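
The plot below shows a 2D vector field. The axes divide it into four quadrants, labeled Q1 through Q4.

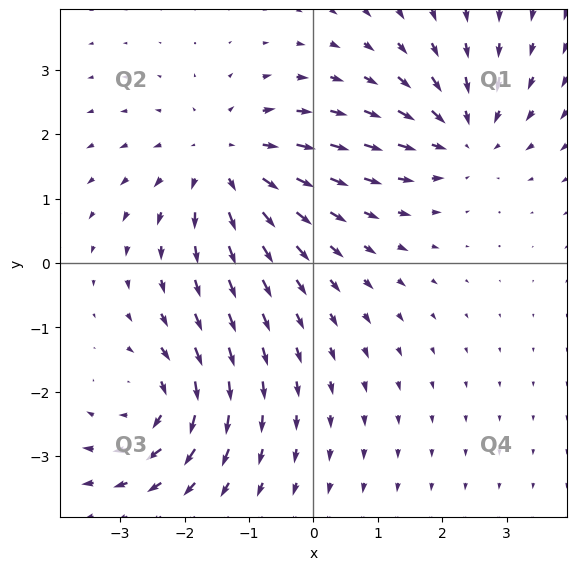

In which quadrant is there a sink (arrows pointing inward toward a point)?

Q1

The sink sits at approximately (2.3, 2.0), which lies in quadrant Q1. The divergence there is about -4, negative as expected for a sink.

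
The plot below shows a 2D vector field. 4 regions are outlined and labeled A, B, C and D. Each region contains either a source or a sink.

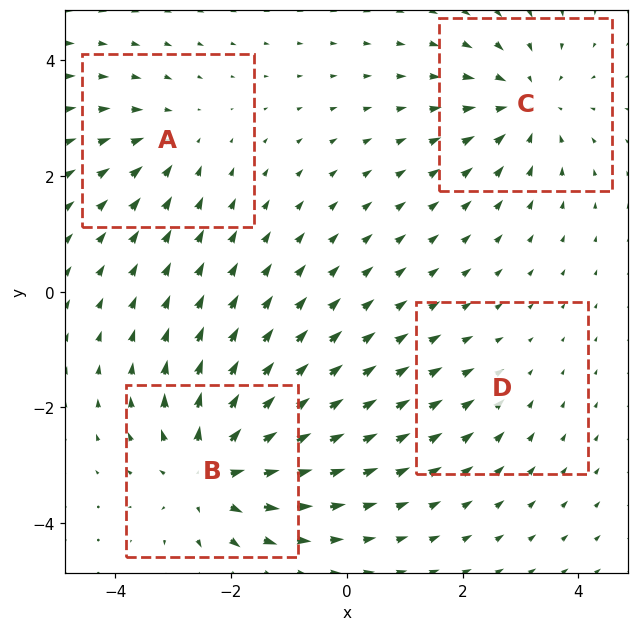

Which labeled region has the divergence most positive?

Divergence at each region's feature centre — A: about -3, B: about +6, C: about -5, D: about -2. Region B is most positive.

B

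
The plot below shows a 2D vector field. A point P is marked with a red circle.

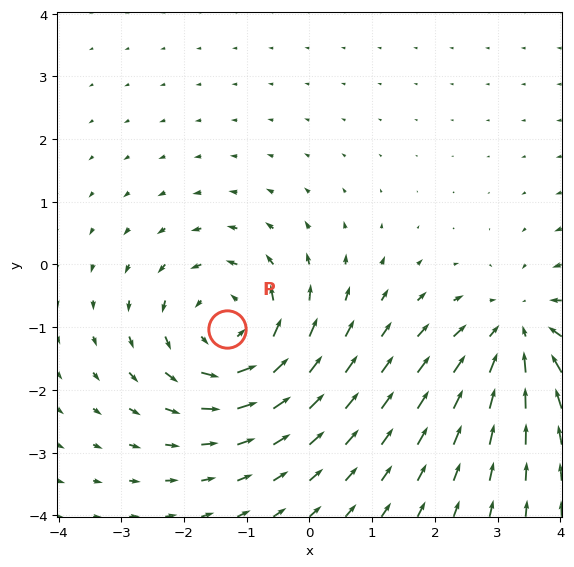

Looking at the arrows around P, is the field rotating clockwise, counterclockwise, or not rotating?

Near P at (-1.3, -1.0) the arrows circulate counterclockwise. The curl (z-component) there is about +4; positive curl means counterclockwise rotation.

counterclockwise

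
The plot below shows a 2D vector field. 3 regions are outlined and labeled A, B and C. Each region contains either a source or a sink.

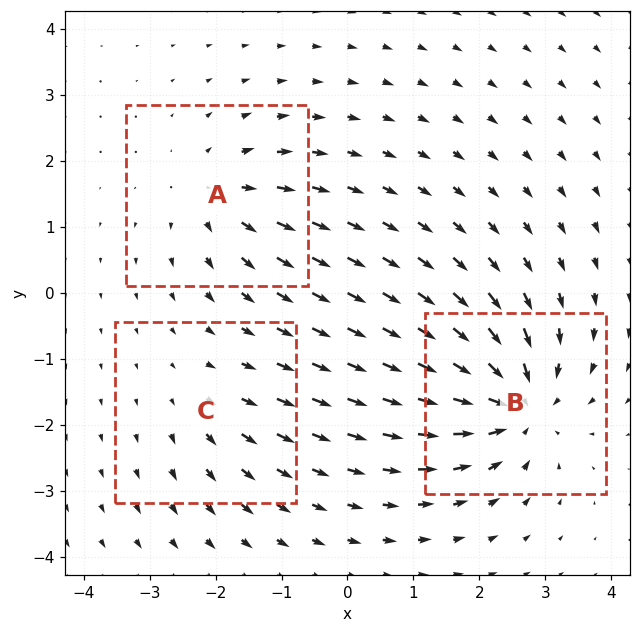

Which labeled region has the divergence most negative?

B

Divergence at each region's feature centre — A: about +4, B: about -6, C: about +2. Region B is most negative.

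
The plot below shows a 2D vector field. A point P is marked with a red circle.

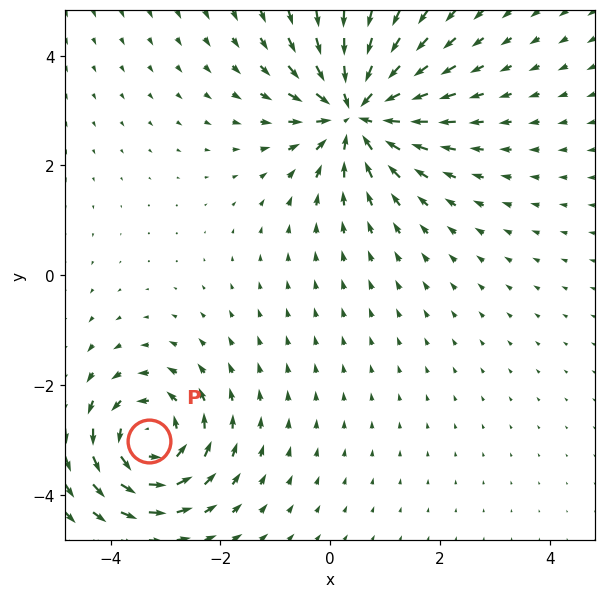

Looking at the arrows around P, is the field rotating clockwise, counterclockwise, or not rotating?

counterclockwise

Near P at (-3.3, -3.0) the arrows circulate counterclockwise. The curl (z-component) there is about +3; positive curl means counterclockwise rotation.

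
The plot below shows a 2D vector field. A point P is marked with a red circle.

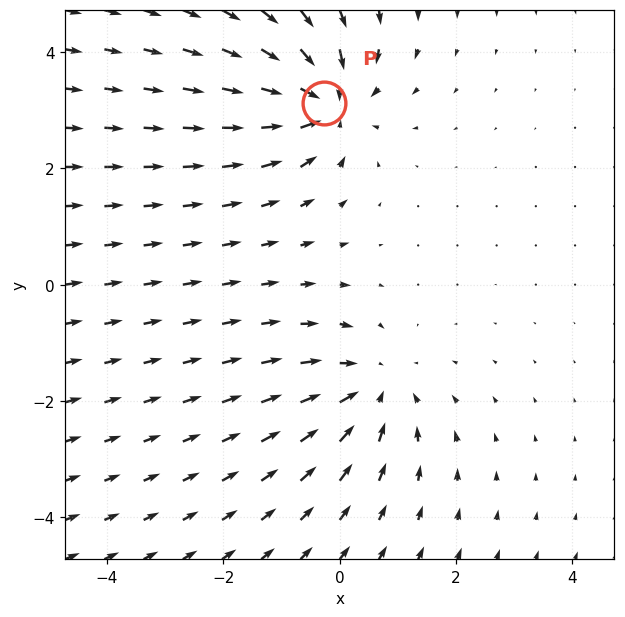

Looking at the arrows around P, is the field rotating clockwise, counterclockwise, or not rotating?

not rotating

Near P at (-0.3, 3.1) the arrows show no circulation. The curl there is ≈0.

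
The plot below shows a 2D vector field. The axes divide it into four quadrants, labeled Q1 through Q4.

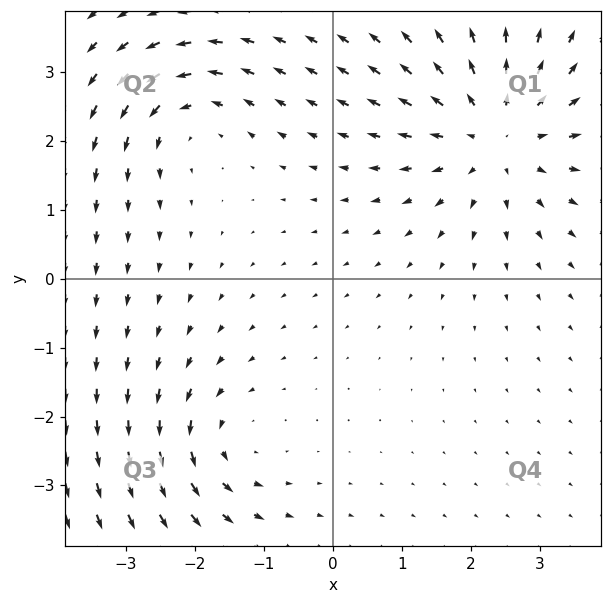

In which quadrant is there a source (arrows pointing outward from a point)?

The source sits at approximately (2.4, 2.1), which lies in quadrant Q1. The divergence there is about +4, positive as expected for a source.

Q1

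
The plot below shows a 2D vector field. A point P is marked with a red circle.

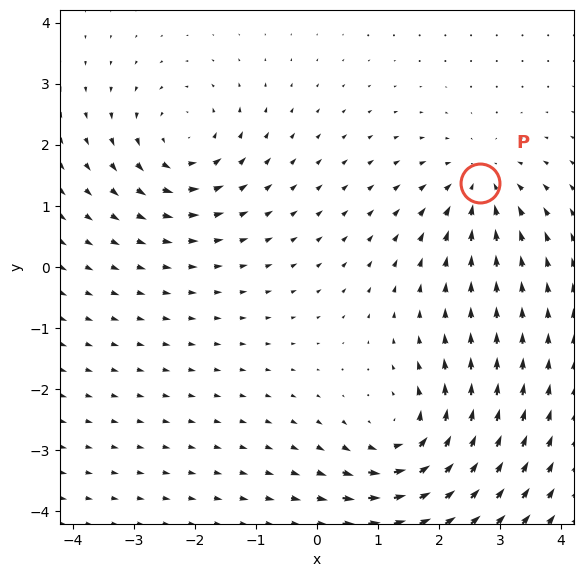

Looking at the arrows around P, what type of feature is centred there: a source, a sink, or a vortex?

At P (2.7, 1.4) the arrows converge inward. Divergence about -4, curl ≈0 — negative divergence with near-zero curl is a sink.

sink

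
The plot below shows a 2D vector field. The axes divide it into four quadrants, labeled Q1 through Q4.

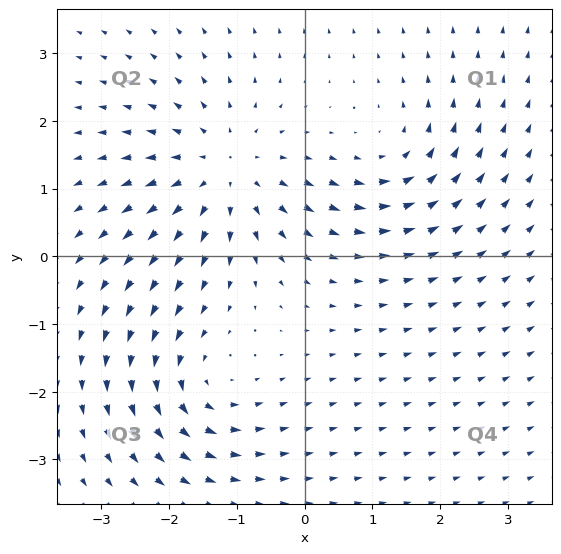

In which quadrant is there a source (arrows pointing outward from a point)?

The source sits at approximately (-1.2, 1.3), which lies in quadrant Q2. The divergence there is about +4, positive as expected for a source.

Q2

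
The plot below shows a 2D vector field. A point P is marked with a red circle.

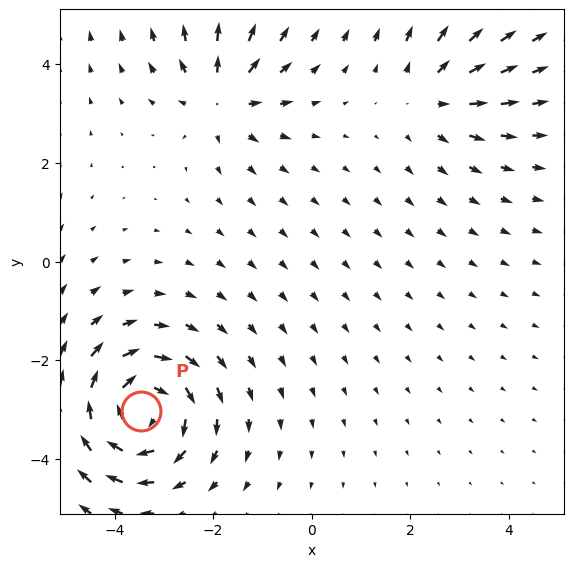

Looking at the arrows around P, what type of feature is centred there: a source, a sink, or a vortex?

vortex

At P (-3.5, -3.0) the arrows circulate clockwise. Divergence ≈0, curl about -5 — near-zero divergence with nonzero curl is a vortex.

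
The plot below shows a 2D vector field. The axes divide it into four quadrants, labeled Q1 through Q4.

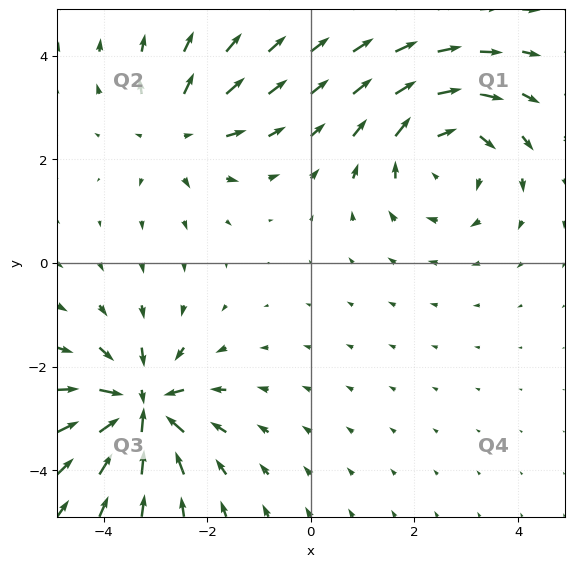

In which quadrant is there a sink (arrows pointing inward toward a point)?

Q3

The sink sits at approximately (-3.3, -2.8), which lies in quadrant Q3. The divergence there is about -6, negative as expected for a sink.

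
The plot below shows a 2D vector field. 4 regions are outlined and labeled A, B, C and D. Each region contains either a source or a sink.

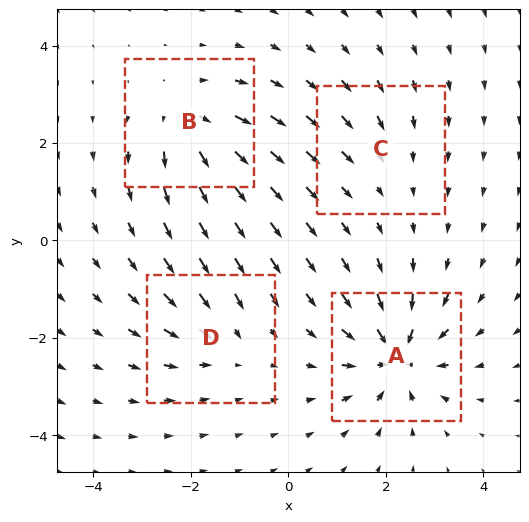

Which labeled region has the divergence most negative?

Divergence at each region's feature centre — A: about -8, B: about +6, C: about -2, D: about -4. Region A is most negative.

A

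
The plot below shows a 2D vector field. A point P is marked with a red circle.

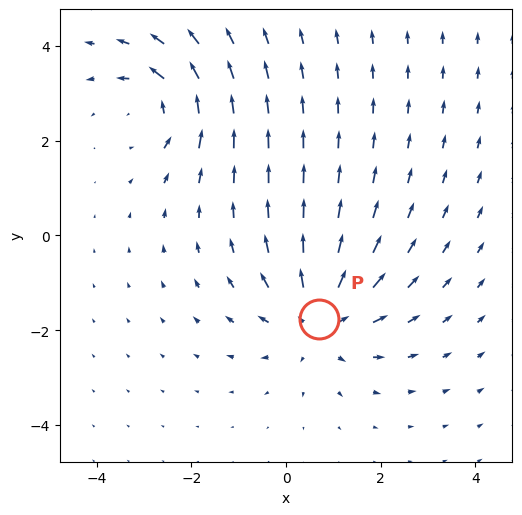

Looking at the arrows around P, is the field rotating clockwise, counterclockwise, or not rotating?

Near P at (0.7, -1.8) the arrows show no circulation. The curl there is ≈0.

not rotating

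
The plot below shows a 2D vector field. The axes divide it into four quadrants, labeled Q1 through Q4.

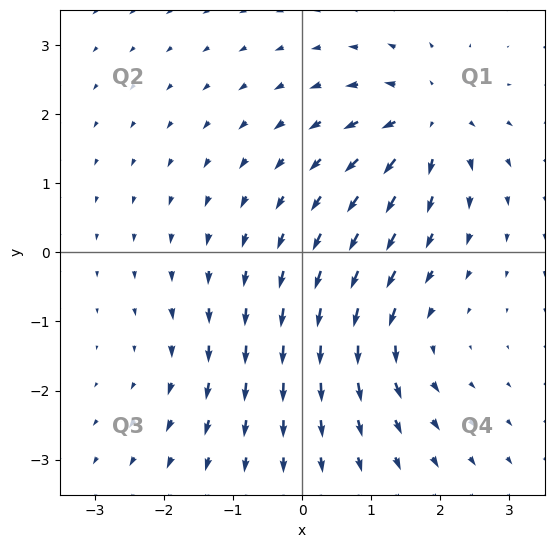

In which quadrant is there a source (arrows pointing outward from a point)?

The source sits at approximately (1.8, 1.9), which lies in quadrant Q1. The divergence there is about +7, positive as expected for a source.

Q1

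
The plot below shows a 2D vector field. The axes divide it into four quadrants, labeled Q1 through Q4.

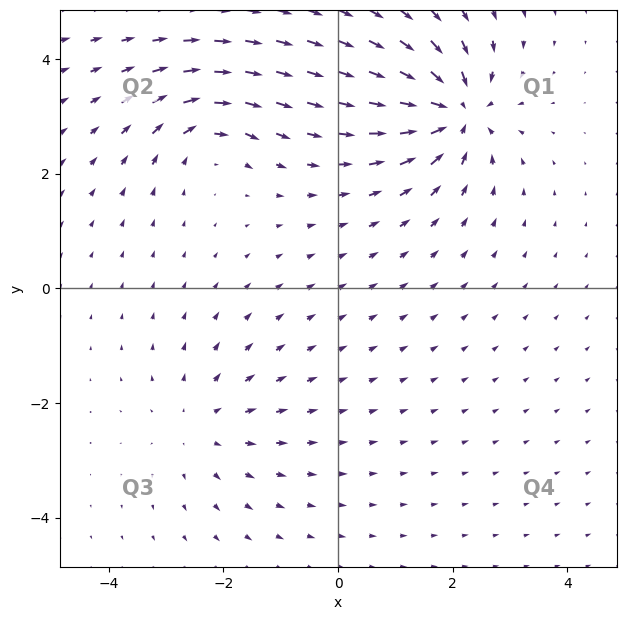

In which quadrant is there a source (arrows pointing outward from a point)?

Q3

The source sits at approximately (-2.4, -2.4), which lies in quadrant Q3. The divergence there is about +3, positive as expected for a source.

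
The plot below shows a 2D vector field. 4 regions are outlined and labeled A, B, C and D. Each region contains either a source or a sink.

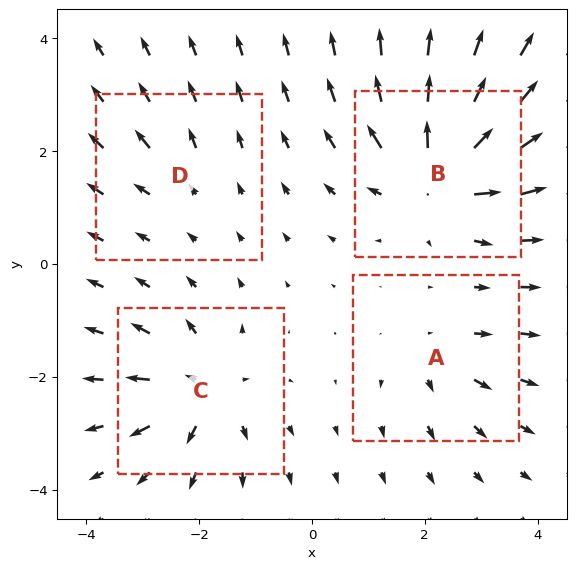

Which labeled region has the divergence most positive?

B

Divergence at each region's feature centre — A: about +4, B: about +8, C: about +6, D: about +2. Region B is most positive.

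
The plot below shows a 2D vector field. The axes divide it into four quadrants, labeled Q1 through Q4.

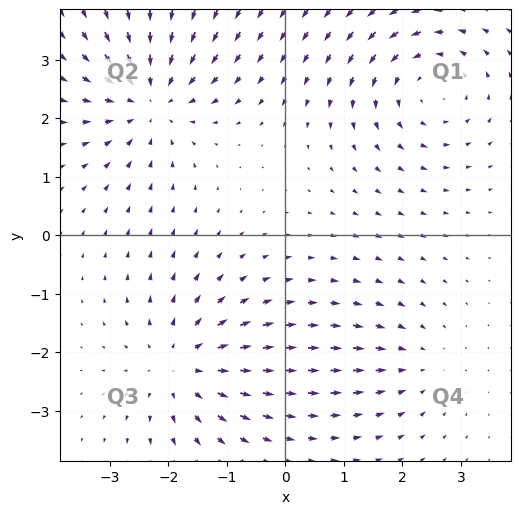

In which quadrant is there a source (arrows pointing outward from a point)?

The source sits at approximately (-1.8, -2.2), which lies in quadrant Q3. The divergence there is about +5, positive as expected for a source.

Q3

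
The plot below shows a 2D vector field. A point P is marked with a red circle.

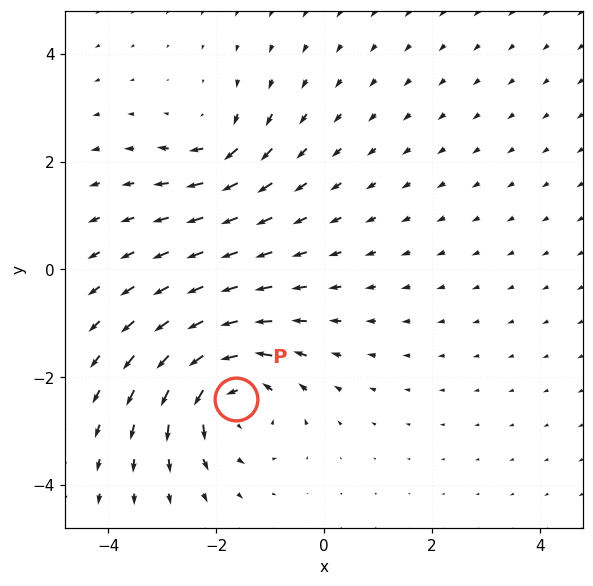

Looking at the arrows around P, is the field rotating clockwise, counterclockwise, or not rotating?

Near P at (-1.6, -2.4) the arrows circulate counterclockwise. The curl (z-component) there is about +5; positive curl means counterclockwise rotation.

counterclockwise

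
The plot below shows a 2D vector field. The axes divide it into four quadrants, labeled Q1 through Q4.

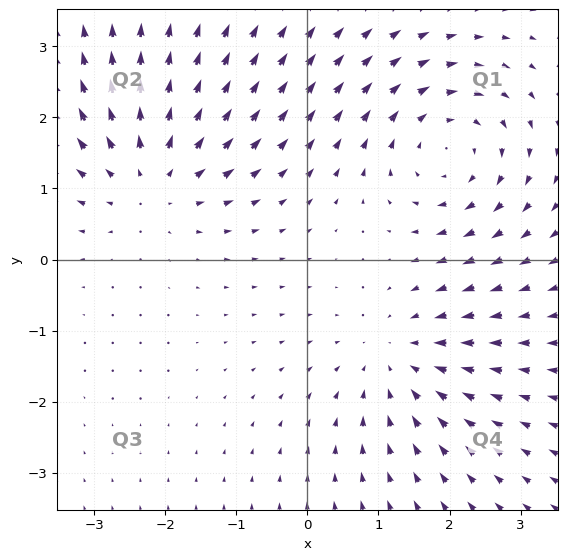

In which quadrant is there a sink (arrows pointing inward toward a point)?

Q4

The sink sits at approximately (1.3, -1.4), which lies in quadrant Q4. The divergence there is about -2, negative as expected for a sink.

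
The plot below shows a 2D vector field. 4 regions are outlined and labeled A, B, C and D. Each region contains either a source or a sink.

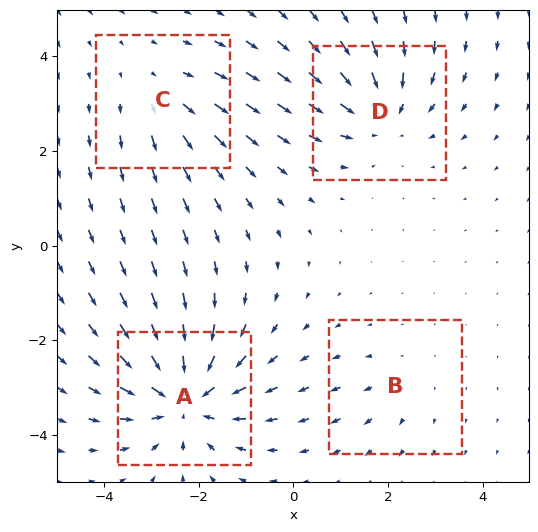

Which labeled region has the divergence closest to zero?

Divergence at each region's feature centre — A: about -7, B: about +2, C: about +3, D: about -5. Region B is closest to zero.

B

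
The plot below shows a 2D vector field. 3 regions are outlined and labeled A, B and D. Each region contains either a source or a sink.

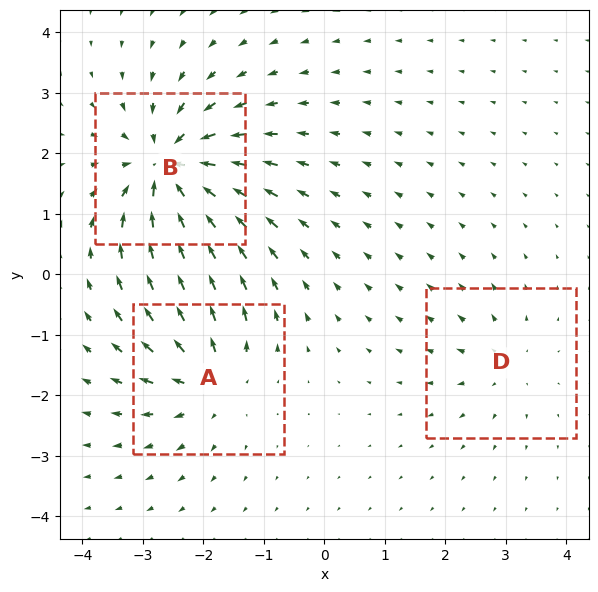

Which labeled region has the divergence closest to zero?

D

Divergence at each region's feature centre — A: about +4, B: about -6, D: about +2. Region D is closest to zero.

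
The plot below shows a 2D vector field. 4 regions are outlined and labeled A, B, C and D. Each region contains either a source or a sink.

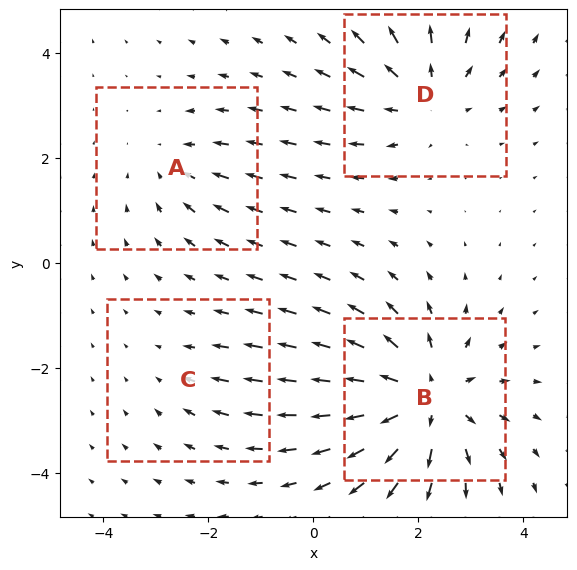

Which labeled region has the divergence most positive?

B

Divergence at each region's feature centre — A: about -3, B: about +7, C: about -2, D: about +4. Region B is most positive.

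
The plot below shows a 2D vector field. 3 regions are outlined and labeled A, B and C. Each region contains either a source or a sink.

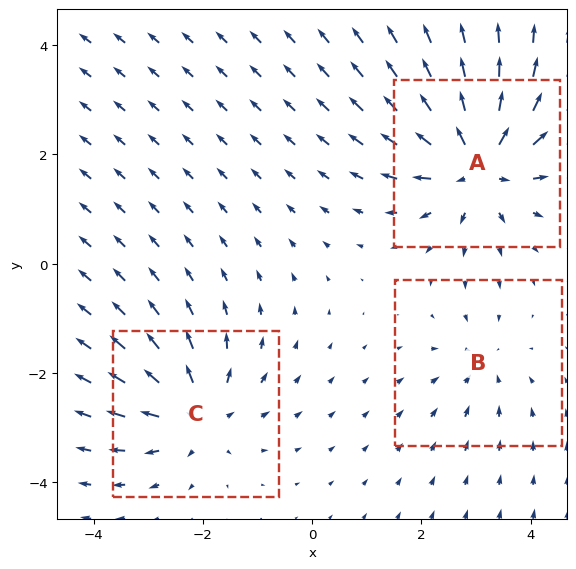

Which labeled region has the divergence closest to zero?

B

Divergence at each region's feature centre — A: about +5, B: about -2, C: about +4. Region B is closest to zero.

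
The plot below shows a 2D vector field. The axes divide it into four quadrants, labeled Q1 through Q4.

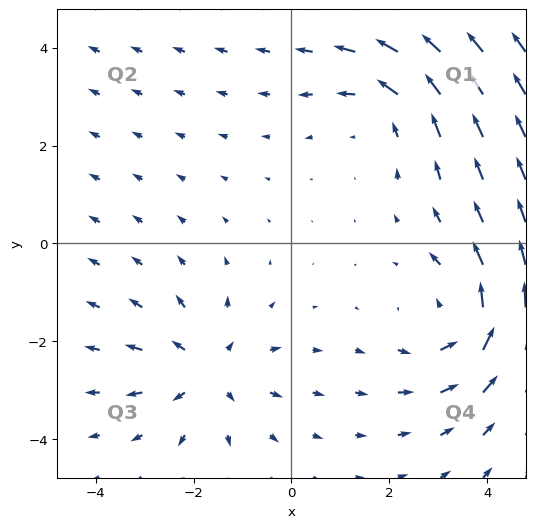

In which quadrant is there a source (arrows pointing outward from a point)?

Q3

The source sits at approximately (-1.7, -2.6), which lies in quadrant Q3. The divergence there is about +3, positive as expected for a source.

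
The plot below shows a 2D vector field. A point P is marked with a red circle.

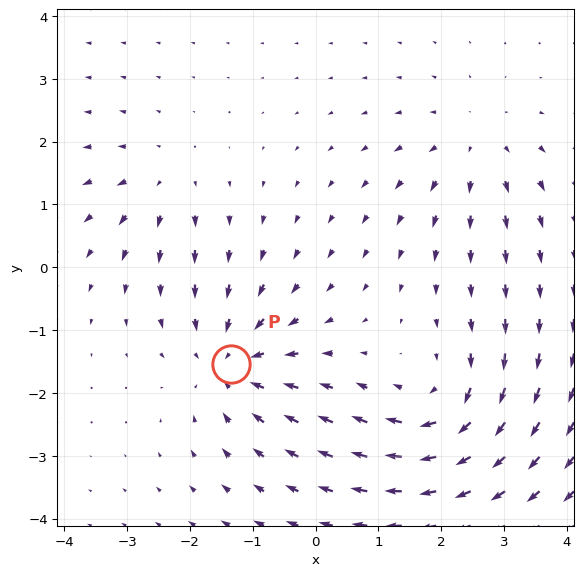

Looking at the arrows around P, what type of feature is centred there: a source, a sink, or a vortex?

sink

At P (-1.4, -1.5) the arrows converge inward. Divergence about -5, curl ≈0 — negative divergence with near-zero curl is a sink.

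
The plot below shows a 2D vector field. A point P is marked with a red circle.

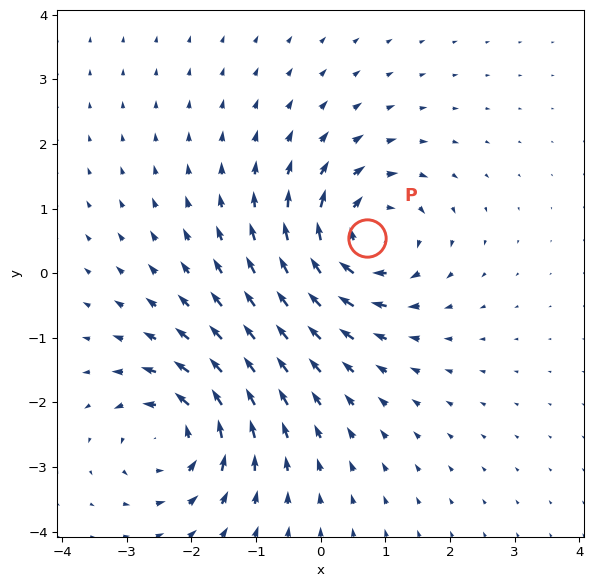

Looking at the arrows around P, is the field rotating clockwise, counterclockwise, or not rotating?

clockwise

Near P at (0.7, 0.5) the arrows circulate clockwise. The curl (z-component) there is about -6; negative curl means clockwise rotation.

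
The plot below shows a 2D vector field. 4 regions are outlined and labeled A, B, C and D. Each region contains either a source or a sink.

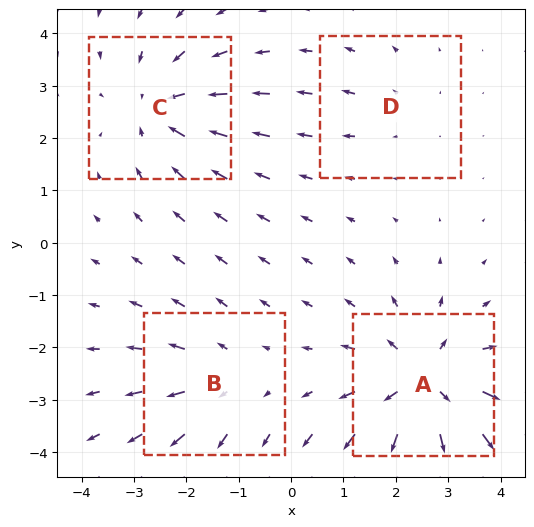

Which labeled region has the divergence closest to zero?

Divergence at each region's feature centre — A: about +6, B: about +3, C: about -4, D: about +2. Region D is closest to zero.

D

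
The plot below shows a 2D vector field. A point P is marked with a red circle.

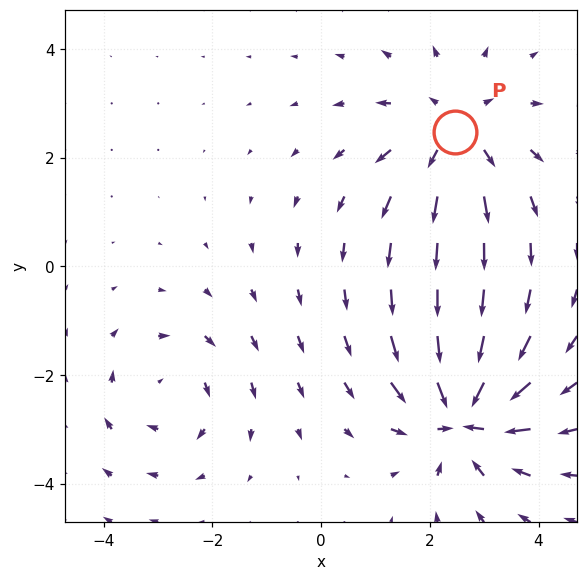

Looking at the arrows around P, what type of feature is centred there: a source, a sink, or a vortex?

source

At P (2.5, 2.5) the arrows spread outward. Divergence about +3, curl ≈0 — positive divergence with near-zero curl is a source.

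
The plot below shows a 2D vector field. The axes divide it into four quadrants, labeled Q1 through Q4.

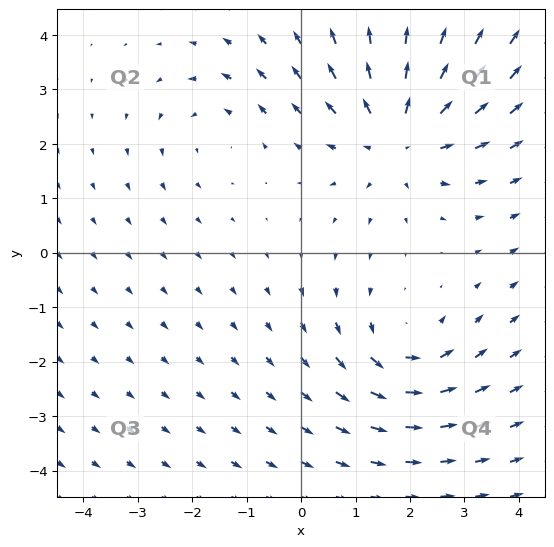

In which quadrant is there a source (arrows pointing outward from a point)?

The source sits at approximately (1.8, 2.2), which lies in quadrant Q1. The divergence there is about +4, positive as expected for a source.

Q1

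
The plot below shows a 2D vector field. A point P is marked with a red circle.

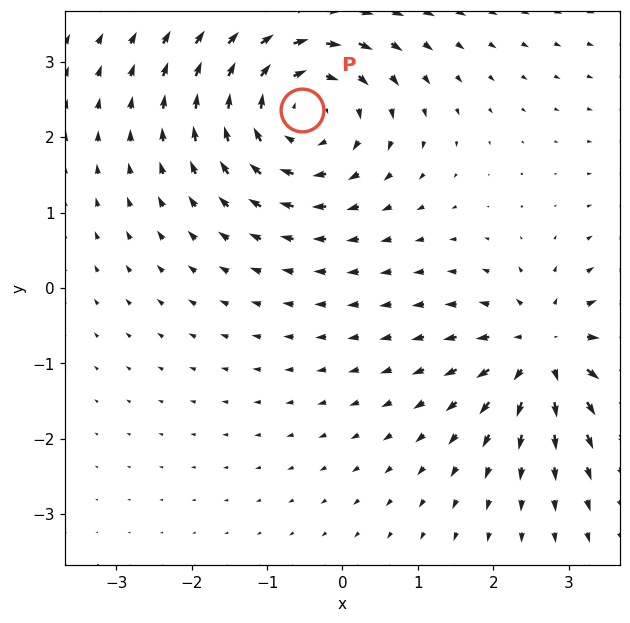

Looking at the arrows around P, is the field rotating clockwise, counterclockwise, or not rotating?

Near P at (-0.5, 2.4) the arrows circulate clockwise. The curl (z-component) there is about -4; negative curl means clockwise rotation.

clockwise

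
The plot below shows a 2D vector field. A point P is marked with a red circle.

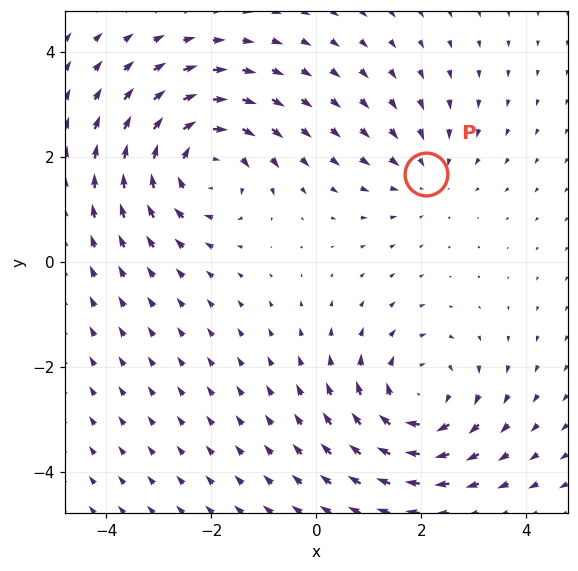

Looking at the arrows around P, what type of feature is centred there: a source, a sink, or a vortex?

sink

At P (2.1, 1.7) the arrows converge inward. Divergence about -2, curl ≈0 — negative divergence with near-zero curl is a sink.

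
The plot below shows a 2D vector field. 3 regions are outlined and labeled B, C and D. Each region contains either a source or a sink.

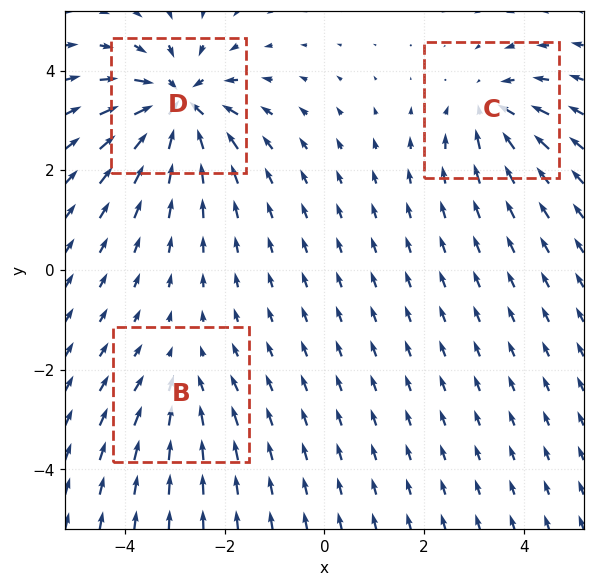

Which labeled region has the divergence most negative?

Divergence at each region's feature centre — B: about -2, C: about -4, D: about -6. Region D is most negative.

D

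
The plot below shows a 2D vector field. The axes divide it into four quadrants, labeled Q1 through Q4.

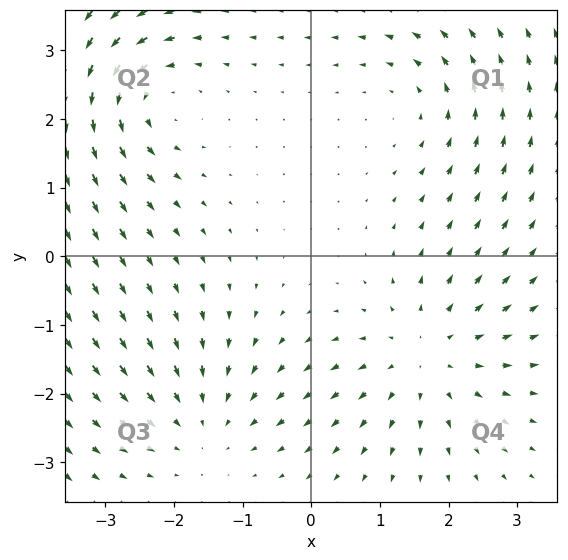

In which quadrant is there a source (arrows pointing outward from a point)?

The source sits at approximately (1.7, -1.4), which lies in quadrant Q4. The divergence there is about +3, positive as expected for a source.

Q4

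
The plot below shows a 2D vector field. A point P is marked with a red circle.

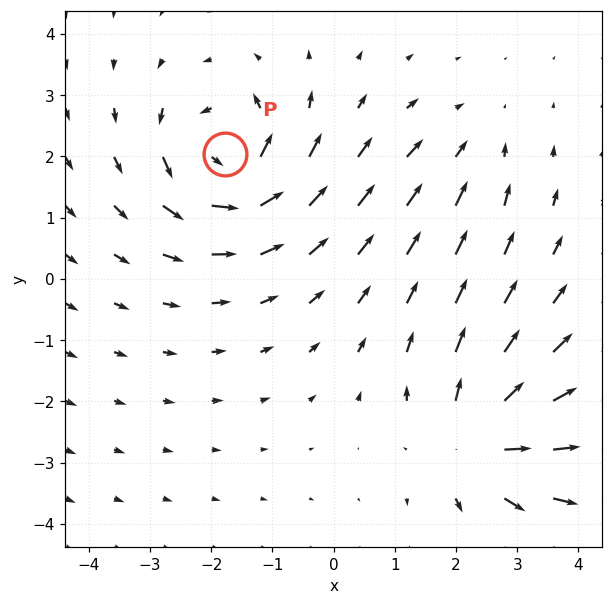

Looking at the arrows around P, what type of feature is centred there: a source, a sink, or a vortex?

vortex

At P (-1.8, 2.0) the arrows circulate counterclockwise. Divergence ≈0, curl about +7 — near-zero divergence with nonzero curl is a vortex.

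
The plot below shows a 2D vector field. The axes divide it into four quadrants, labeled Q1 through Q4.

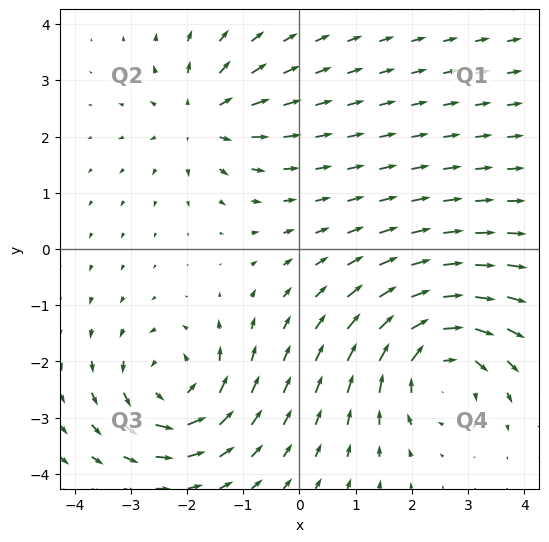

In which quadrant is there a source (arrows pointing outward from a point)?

Q2

The source sits at approximately (-1.7, 2.3), which lies in quadrant Q2. The divergence there is about +4, positive as expected for a source.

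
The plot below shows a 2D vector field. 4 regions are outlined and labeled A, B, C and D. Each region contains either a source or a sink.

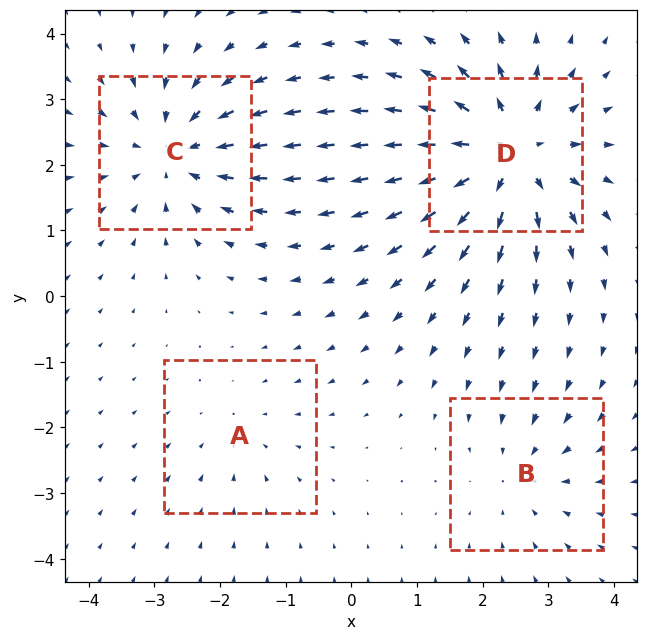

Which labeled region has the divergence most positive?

D

Divergence at each region's feature centre — A: about -2, B: about -3, C: about -5, D: about +6. Region D is most positive.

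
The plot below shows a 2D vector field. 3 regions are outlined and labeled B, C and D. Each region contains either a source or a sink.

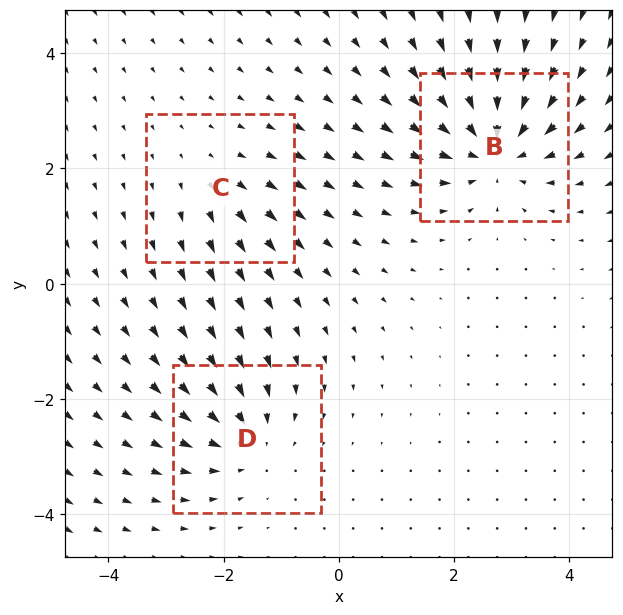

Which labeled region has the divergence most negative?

Divergence at each region's feature centre — B: about -6, C: about +2, D: about -4. Region B is most negative.

B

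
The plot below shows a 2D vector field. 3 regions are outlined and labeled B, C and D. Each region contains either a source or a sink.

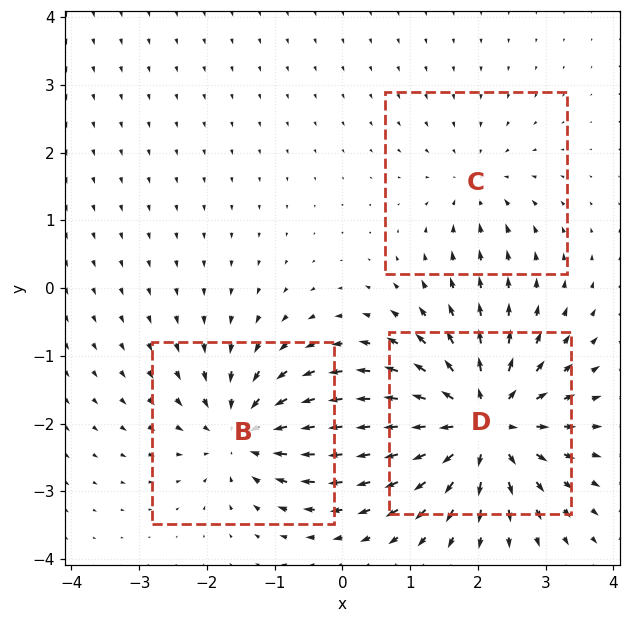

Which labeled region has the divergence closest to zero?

C

Divergence at each region's feature centre — B: about -4, C: about -2, D: about +6. Region C is closest to zero.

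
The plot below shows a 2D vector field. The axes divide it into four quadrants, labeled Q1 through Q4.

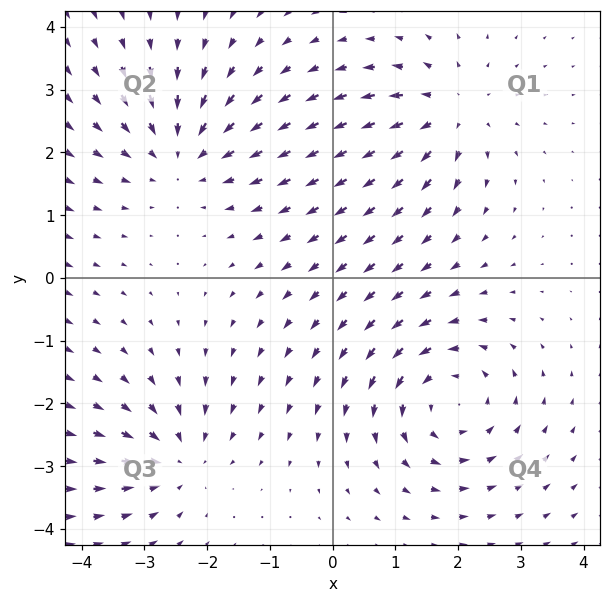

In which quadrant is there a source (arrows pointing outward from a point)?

The source sits at approximately (1.9, 2.6), which lies in quadrant Q1. The divergence there is about +4, positive as expected for a source.

Q1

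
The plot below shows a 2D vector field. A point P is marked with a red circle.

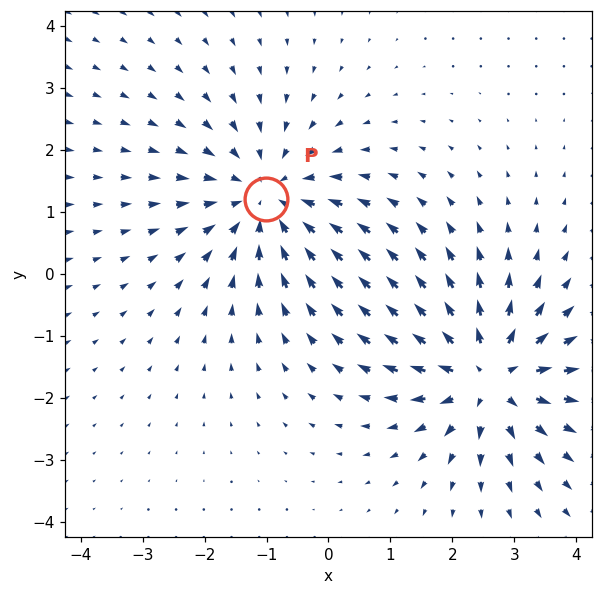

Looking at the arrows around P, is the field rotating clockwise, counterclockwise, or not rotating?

not rotating

Near P at (-1.0, 1.2) the arrows show no circulation. The curl there is ≈0.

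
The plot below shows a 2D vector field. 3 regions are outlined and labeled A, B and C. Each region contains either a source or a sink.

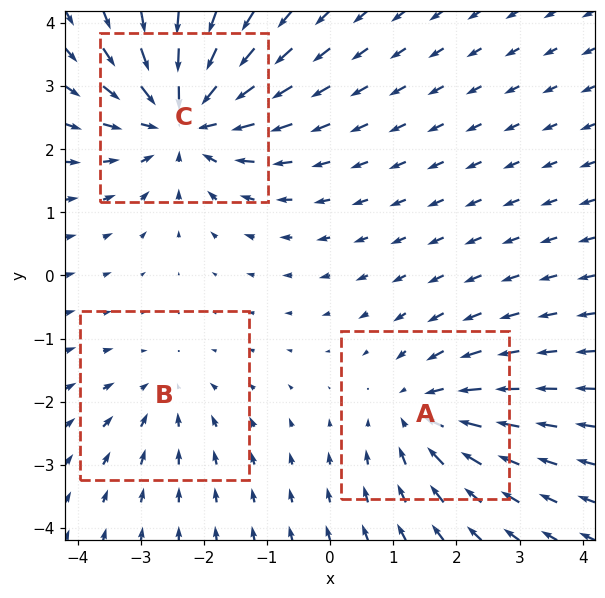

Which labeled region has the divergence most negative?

C

Divergence at each region's feature centre — A: about -3, B: about -2, C: about -4. Region C is most negative.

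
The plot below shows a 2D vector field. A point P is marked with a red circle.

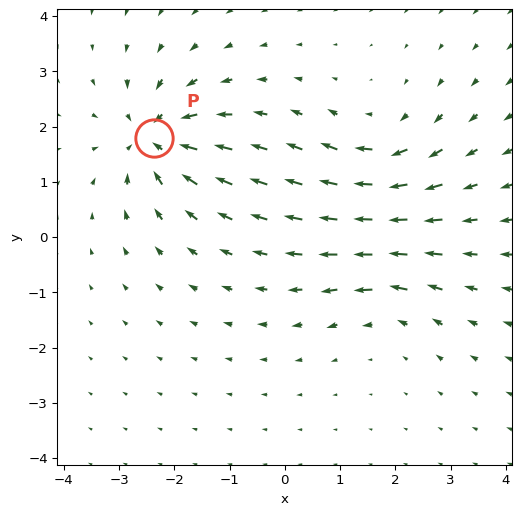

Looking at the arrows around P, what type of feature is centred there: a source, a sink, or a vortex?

At P (-2.4, 1.8) the arrows converge inward. Divergence about -7, curl ≈0 — negative divergence with near-zero curl is a sink.

sink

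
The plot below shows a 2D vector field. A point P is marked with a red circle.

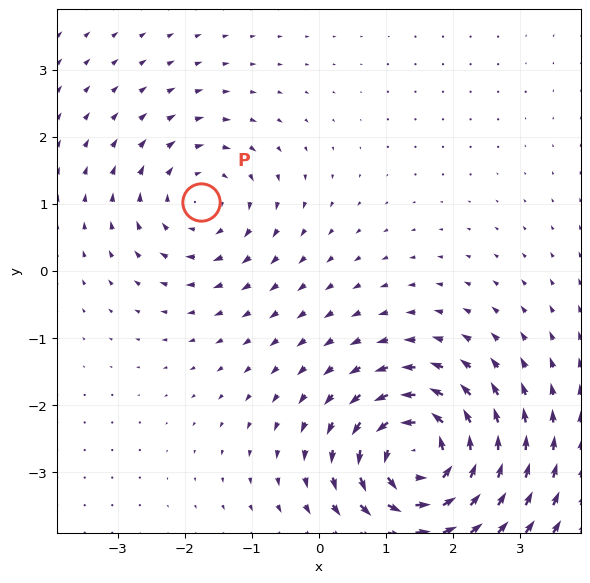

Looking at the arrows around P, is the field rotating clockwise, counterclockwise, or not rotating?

clockwise

Near P at (-1.8, 1.0) the arrows circulate clockwise. The curl (z-component) there is about -3; negative curl means clockwise rotation.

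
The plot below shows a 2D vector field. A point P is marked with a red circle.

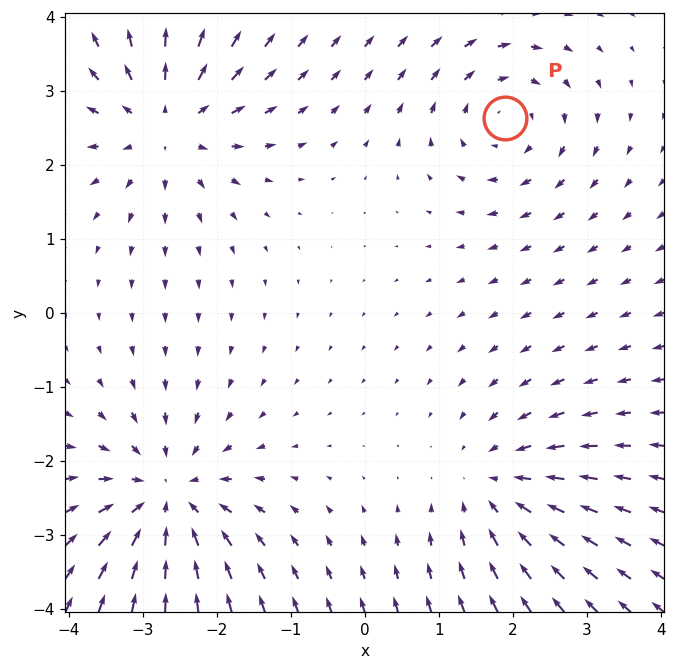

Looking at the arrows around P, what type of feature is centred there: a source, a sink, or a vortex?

At P (1.9, 2.6) the arrows circulate clockwise. Divergence ≈0, curl about -3 — near-zero divergence with nonzero curl is a vortex.

vortex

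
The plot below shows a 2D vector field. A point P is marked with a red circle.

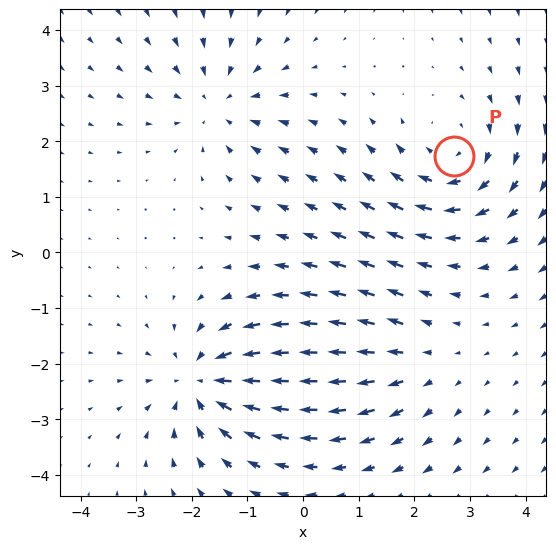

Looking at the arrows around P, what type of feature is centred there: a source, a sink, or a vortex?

At P (2.7, 1.7) the arrows circulate clockwise. Divergence ≈0, curl about -4 — near-zero divergence with nonzero curl is a vortex.

vortex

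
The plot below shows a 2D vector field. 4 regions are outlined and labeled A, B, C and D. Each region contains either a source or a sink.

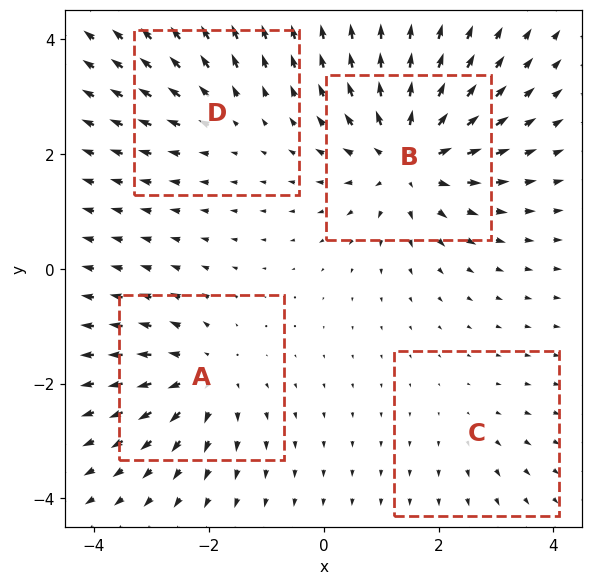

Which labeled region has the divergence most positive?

Divergence at each region's feature centre — A: about +5, B: about +7, C: about +2, D: about +3. Region B is most positive.

B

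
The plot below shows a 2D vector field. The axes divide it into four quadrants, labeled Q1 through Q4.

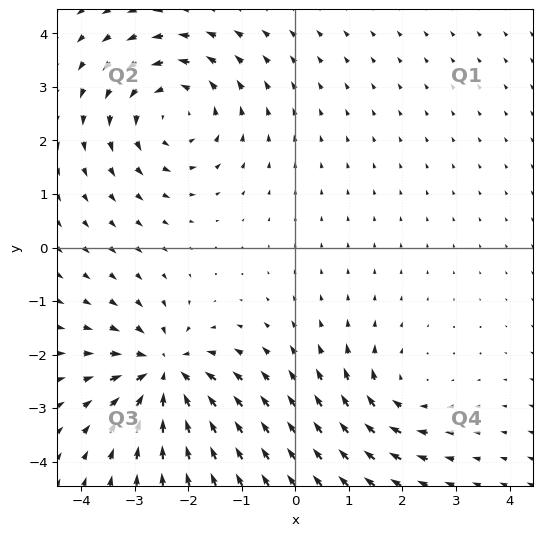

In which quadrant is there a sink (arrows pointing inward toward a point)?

Q3

The sink sits at approximately (-2.4, -2.3), which lies in quadrant Q3. The divergence there is about -6, negative as expected for a sink.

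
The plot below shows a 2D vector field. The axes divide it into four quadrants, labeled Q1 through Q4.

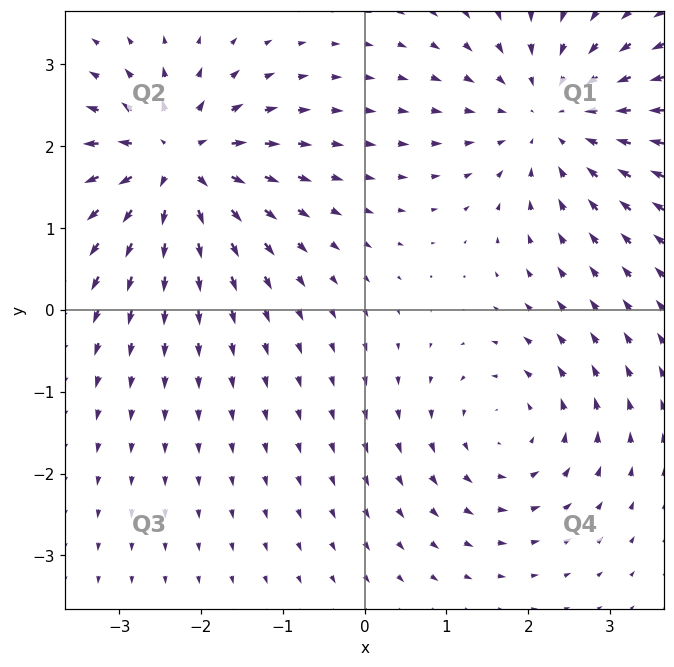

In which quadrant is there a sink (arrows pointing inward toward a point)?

Q1

The sink sits at approximately (2.3, 2.4), which lies in quadrant Q1. The divergence there is about -4, negative as expected for a sink.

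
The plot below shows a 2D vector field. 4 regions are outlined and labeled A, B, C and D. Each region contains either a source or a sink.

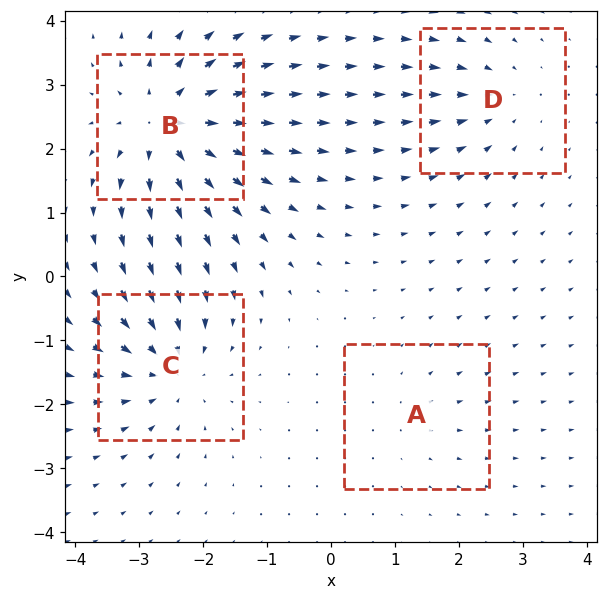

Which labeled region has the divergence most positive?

Divergence at each region's feature centre — A: about +2, B: about +7, C: about -6, D: about -3. Region B is most positive.

B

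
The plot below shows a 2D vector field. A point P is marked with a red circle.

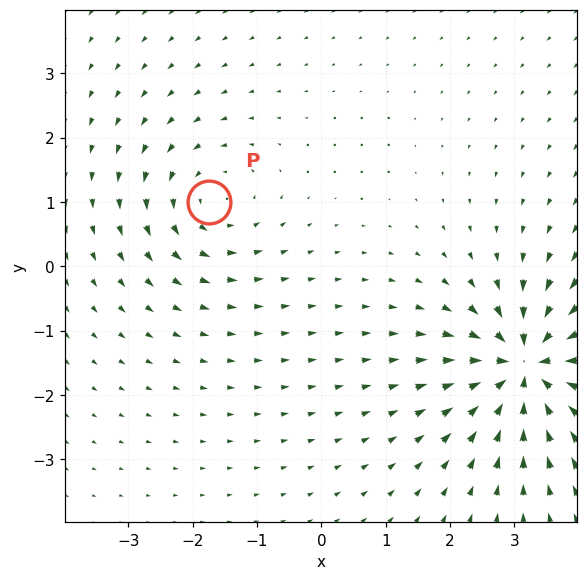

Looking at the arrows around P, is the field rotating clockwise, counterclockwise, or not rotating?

counterclockwise

Near P at (-1.7, 1.0) the arrows circulate counterclockwise. The curl (z-component) there is about +3; positive curl means counterclockwise rotation.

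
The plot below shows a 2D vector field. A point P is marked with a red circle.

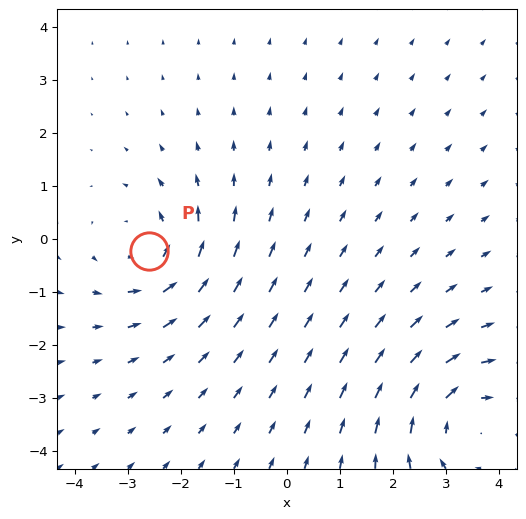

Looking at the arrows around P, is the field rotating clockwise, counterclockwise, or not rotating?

Near P at (-2.6, -0.2) the arrows circulate counterclockwise. The curl (z-component) there is about +3; positive curl means counterclockwise rotation.

counterclockwise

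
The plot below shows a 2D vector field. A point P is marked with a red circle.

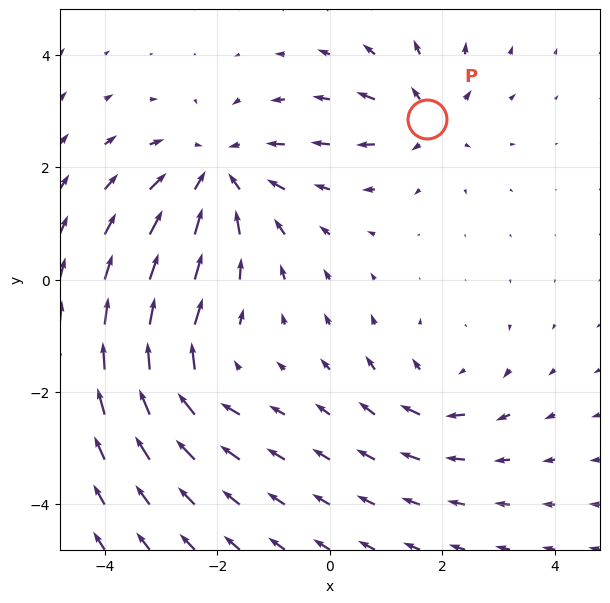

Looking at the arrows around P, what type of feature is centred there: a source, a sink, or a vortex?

source

At P (1.7, 2.9) the arrows spread outward. Divergence about +4, curl ≈0 — positive divergence with near-zero curl is a source.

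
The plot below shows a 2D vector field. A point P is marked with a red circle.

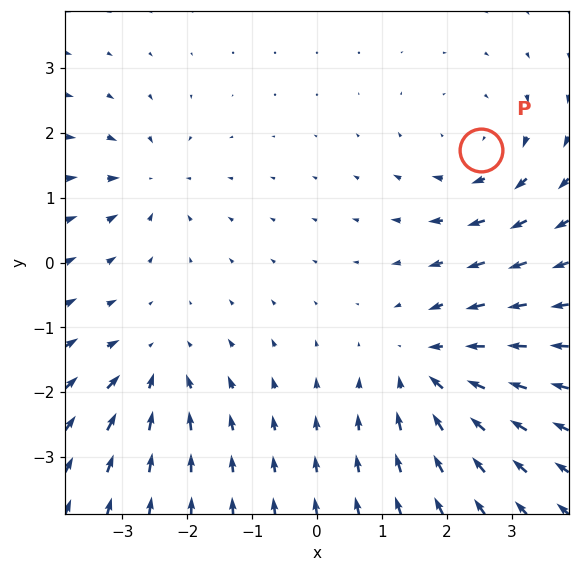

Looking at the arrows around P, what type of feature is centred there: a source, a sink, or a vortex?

At P (2.5, 1.7) the arrows circulate clockwise. Divergence ≈0, curl about -3 — near-zero divergence with nonzero curl is a vortex.

vortex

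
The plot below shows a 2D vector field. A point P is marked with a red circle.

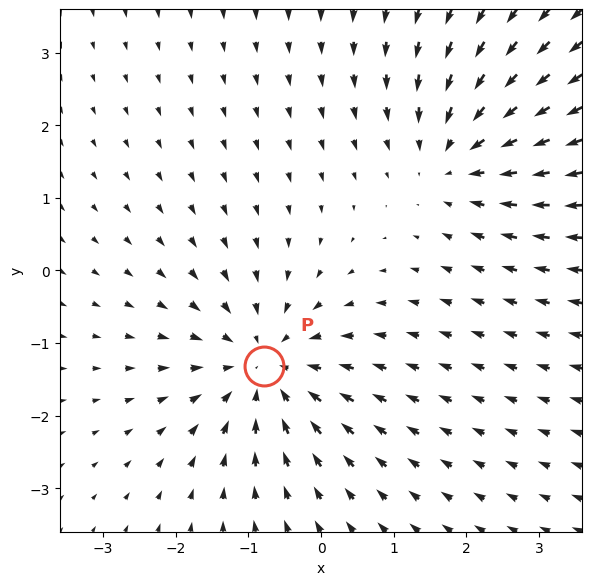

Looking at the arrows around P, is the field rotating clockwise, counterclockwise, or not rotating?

Near P at (-0.8, -1.3) the arrows show no circulation. The curl there is ≈0.

not rotating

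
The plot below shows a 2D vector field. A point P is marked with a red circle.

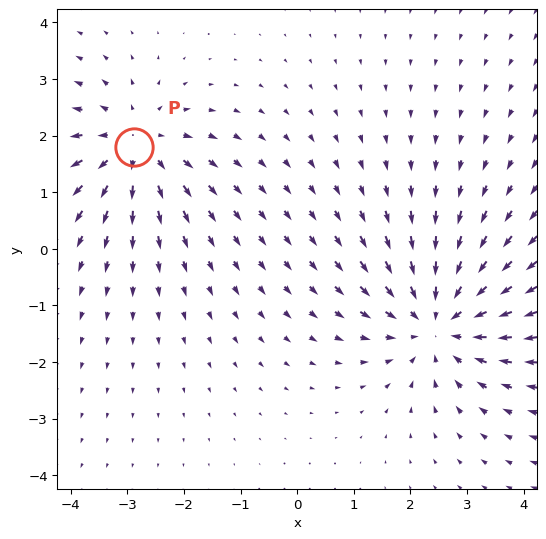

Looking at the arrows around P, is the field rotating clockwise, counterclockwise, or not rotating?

Near P at (-2.9, 1.8) the arrows show no circulation. The curl there is ≈0.

not rotating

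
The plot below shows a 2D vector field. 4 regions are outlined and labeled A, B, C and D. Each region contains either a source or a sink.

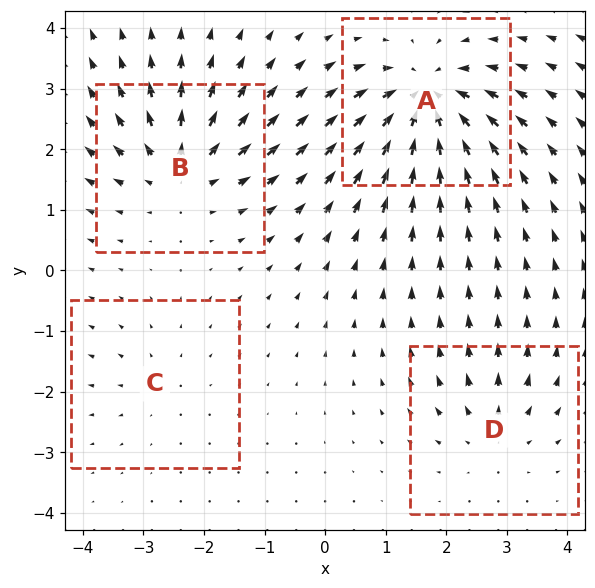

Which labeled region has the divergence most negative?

Divergence at each region's feature centre — A: about -8, B: about +6, C: about +2, D: about +4. Region A is most negative.

A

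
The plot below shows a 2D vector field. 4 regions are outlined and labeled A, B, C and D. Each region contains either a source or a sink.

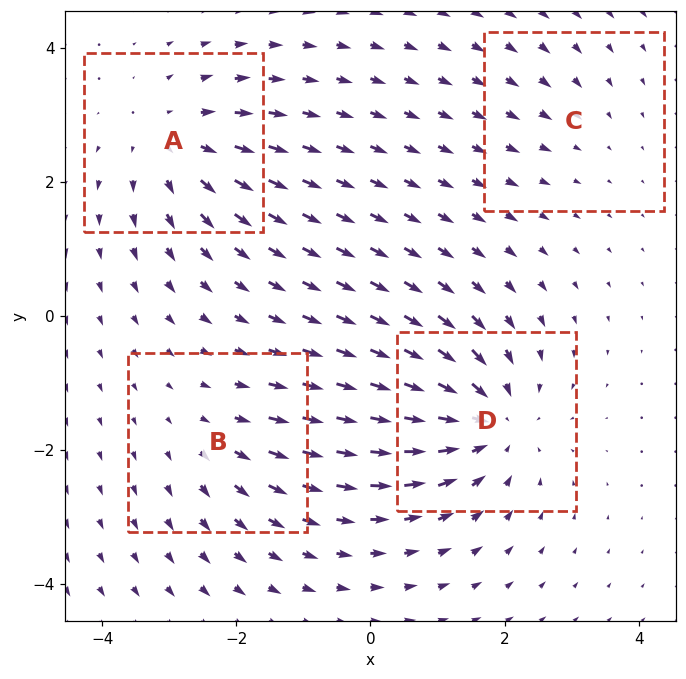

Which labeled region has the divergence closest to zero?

C

Divergence at each region's feature centre — A: about +4, B: about +3, C: about -2, D: about -6. Region C is closest to zero.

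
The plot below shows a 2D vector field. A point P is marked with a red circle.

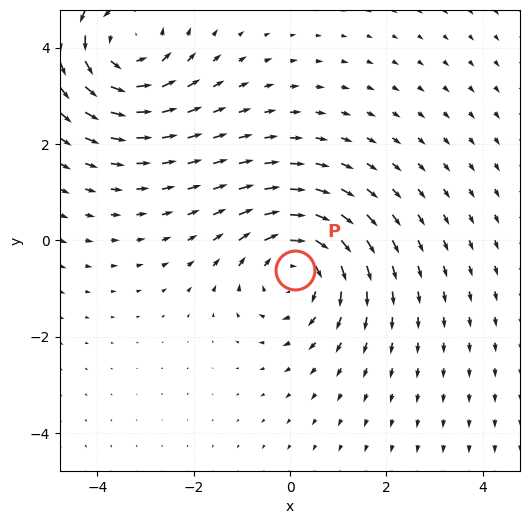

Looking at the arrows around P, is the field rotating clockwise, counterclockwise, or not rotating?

Near P at (0.1, -0.6) the arrows circulate clockwise. The curl (z-component) there is about -3; negative curl means clockwise rotation.

clockwise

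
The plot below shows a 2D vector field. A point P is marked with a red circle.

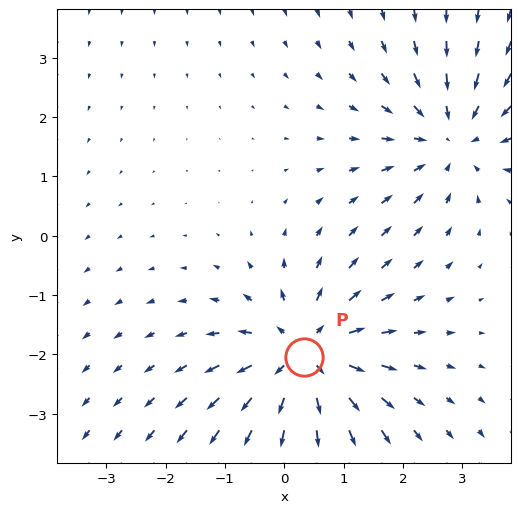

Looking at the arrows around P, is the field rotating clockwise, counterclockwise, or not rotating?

not rotating

Near P at (0.3, -2.0) the arrows show no circulation. The curl there is ≈0.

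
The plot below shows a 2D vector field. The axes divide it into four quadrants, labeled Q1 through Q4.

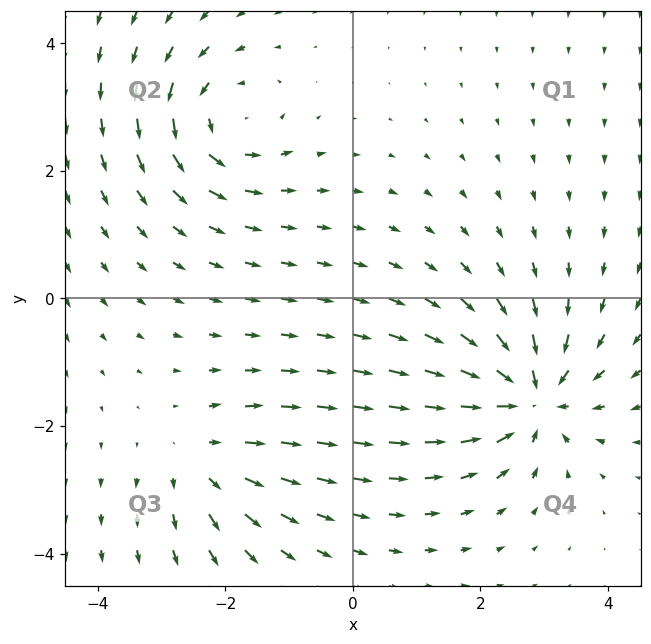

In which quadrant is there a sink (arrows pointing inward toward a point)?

The sink sits at approximately (2.8, -1.5), which lies in quadrant Q4. The divergence there is about -6, negative as expected for a sink.

Q4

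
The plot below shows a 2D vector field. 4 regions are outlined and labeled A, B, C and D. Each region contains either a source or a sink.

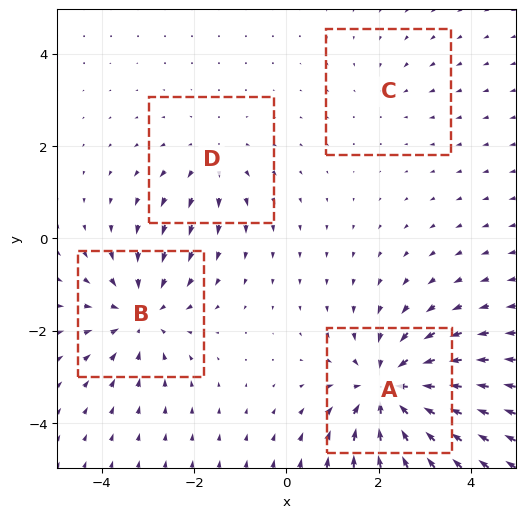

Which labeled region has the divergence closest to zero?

C

Divergence at each region's feature centre — A: about -7, B: about -5, C: about -2, D: about +3. Region C is closest to zero.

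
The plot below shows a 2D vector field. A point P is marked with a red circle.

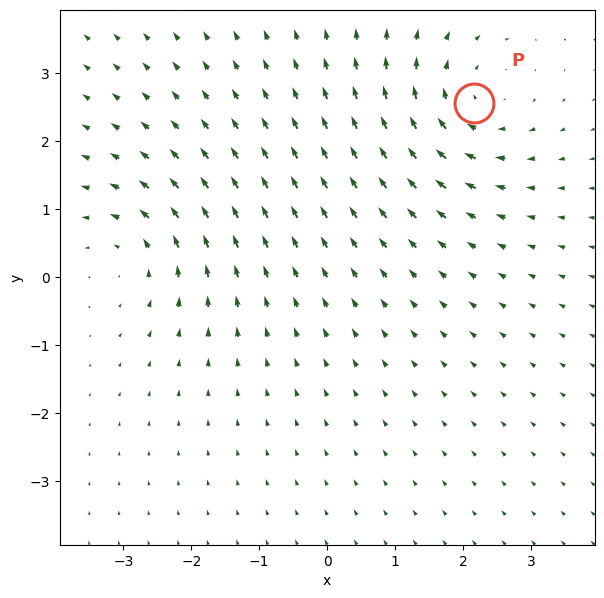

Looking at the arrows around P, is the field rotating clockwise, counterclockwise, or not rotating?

clockwise

Near P at (2.2, 2.6) the arrows circulate clockwise. The curl (z-component) there is about -3; negative curl means clockwise rotation.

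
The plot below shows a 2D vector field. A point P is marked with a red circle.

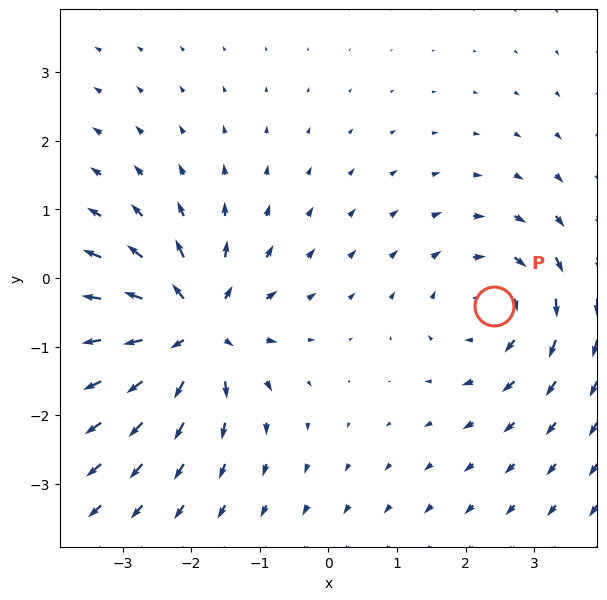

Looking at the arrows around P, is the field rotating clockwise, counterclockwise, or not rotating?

Near P at (2.4, -0.4) the arrows circulate clockwise. The curl (z-component) there is about -3; negative curl means clockwise rotation.

clockwise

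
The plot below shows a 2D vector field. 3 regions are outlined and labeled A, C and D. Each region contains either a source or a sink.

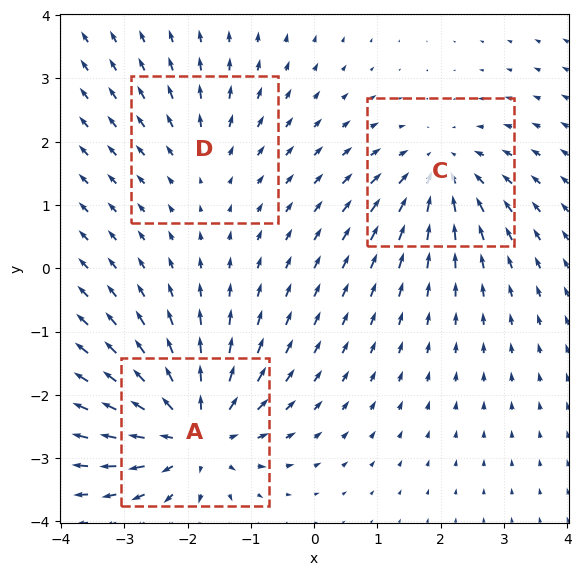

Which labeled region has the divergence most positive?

Divergence at each region's feature centre — A: about +5, C: about -4, D: about +2. Region A is most positive.

A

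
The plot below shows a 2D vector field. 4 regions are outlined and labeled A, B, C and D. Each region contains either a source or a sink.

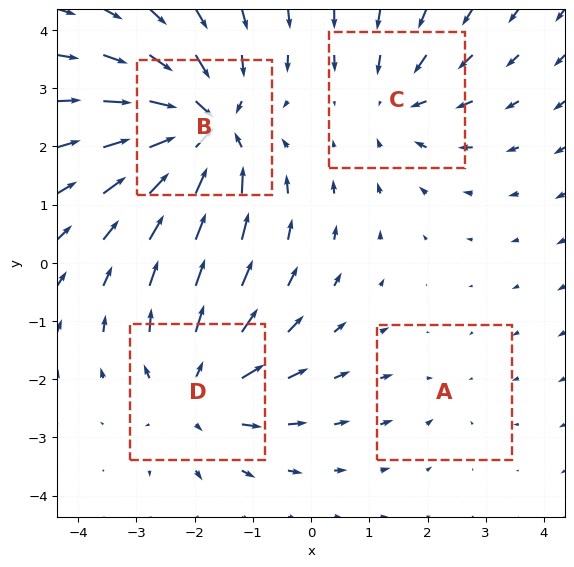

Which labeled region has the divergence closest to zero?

Divergence at each region's feature centre — A: about -2, B: about -6, C: about -3, D: about +4. Region A is closest to zero.

A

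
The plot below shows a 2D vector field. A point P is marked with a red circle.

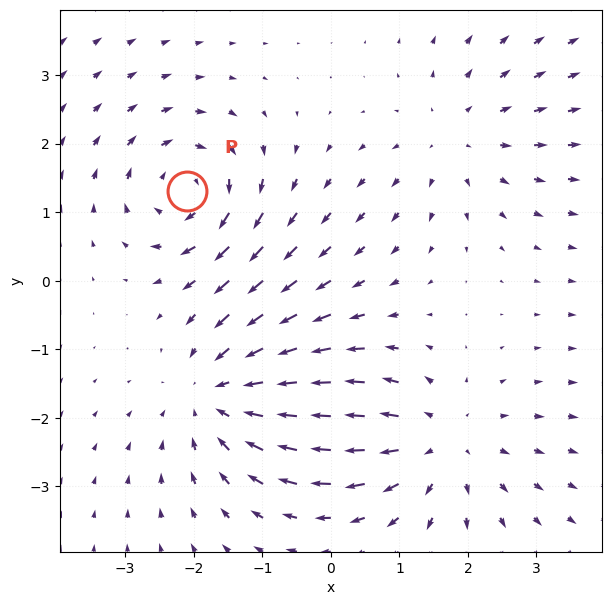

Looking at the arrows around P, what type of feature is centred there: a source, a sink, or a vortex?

At P (-2.1, 1.3) the arrows circulate clockwise. Divergence ≈0, curl about -5 — near-zero divergence with nonzero curl is a vortex.

vortex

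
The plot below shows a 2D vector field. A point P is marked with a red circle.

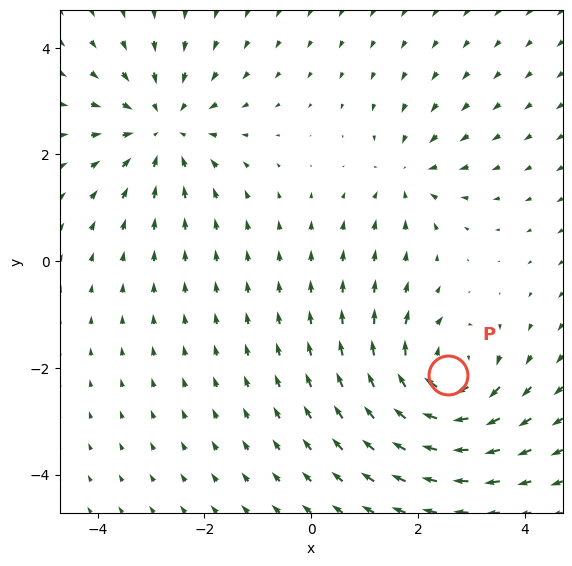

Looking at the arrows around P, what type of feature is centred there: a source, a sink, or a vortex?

At P (2.6, -2.1) the arrows circulate clockwise. Divergence ≈0, curl about -6 — near-zero divergence with nonzero curl is a vortex.

vortex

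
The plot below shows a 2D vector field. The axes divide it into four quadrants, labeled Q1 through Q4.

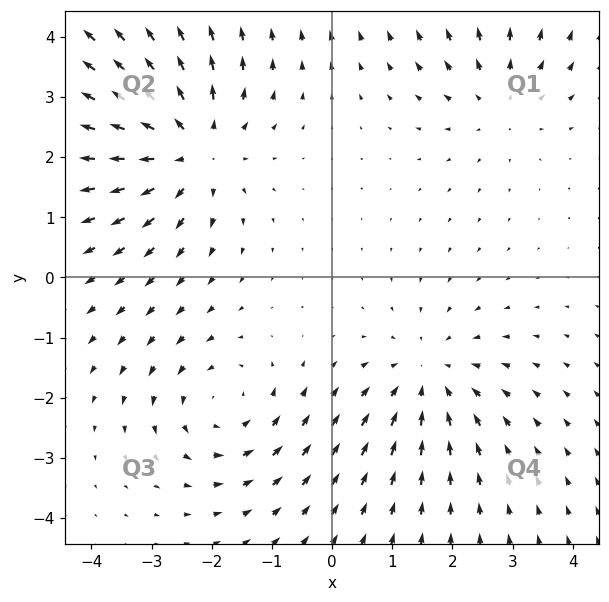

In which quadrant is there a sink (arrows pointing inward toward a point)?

Q4

The sink sits at approximately (1.6, -1.7), which lies in quadrant Q4. The divergence there is about -3, negative as expected for a sink.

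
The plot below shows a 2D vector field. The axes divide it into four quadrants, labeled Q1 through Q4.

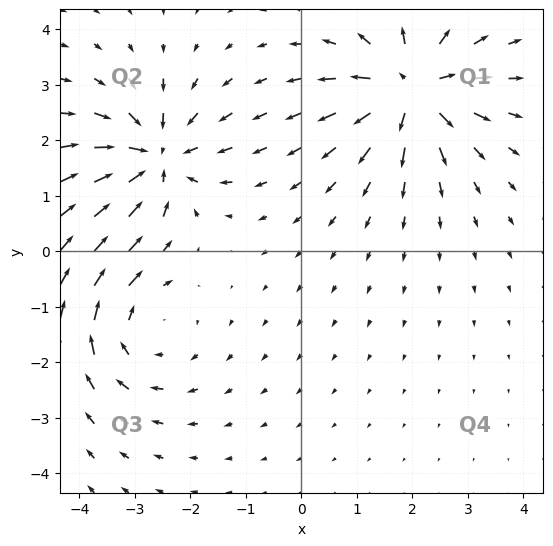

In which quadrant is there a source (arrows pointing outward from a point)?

The source sits at approximately (2.0, 2.9), which lies in quadrant Q1. The divergence there is about +5, positive as expected for a source.

Q1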